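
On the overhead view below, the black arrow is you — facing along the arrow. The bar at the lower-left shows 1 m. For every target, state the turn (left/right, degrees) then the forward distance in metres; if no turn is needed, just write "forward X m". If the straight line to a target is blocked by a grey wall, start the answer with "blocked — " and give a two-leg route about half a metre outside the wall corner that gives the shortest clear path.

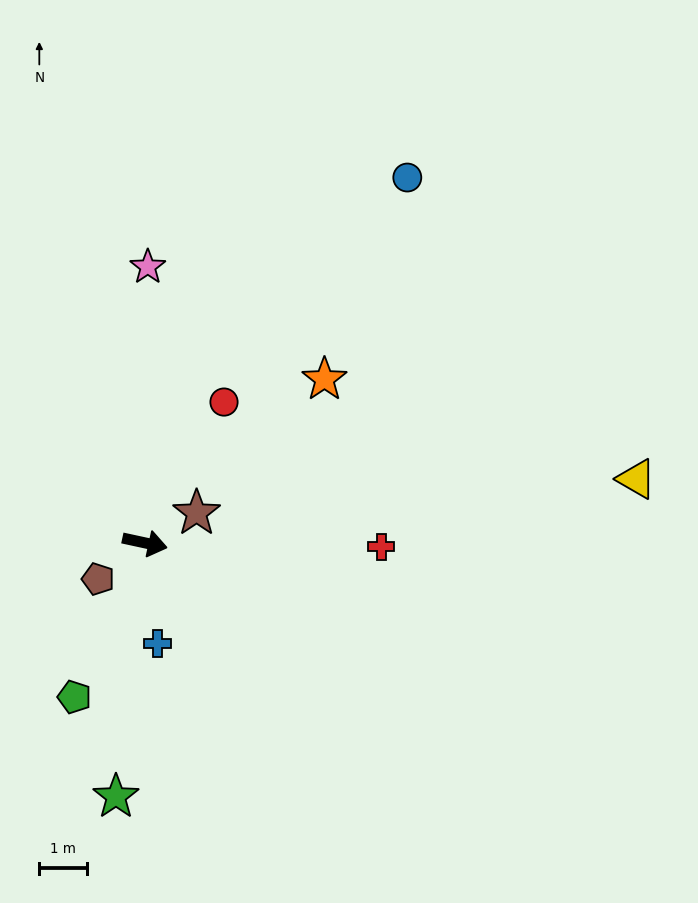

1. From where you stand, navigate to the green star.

turn right 84°, forward 5.4 m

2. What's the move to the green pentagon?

turn right 102°, forward 3.6 m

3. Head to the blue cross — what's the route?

turn right 71°, forward 2.1 m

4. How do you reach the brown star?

turn left 42°, forward 1.3 m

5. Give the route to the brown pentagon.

turn right 130°, forward 1.2 m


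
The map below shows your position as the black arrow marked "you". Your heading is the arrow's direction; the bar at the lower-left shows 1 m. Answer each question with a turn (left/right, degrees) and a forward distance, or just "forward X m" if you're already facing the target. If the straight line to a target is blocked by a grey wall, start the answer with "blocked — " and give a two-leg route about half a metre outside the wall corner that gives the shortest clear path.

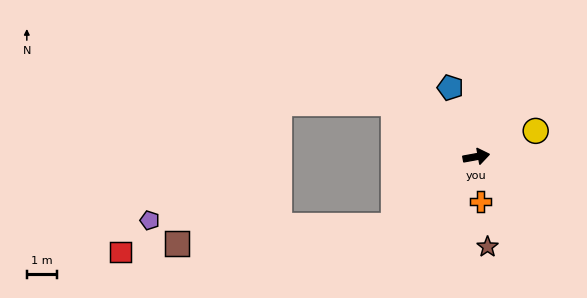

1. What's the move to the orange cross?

turn right 95°, forward 1.5 m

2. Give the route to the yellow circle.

turn left 13°, forward 2.2 m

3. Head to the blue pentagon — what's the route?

turn left 100°, forward 2.5 m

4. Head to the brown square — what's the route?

blocked — turn right 151°, forward 3.6 m, then turn right 35°, forward 7.3 m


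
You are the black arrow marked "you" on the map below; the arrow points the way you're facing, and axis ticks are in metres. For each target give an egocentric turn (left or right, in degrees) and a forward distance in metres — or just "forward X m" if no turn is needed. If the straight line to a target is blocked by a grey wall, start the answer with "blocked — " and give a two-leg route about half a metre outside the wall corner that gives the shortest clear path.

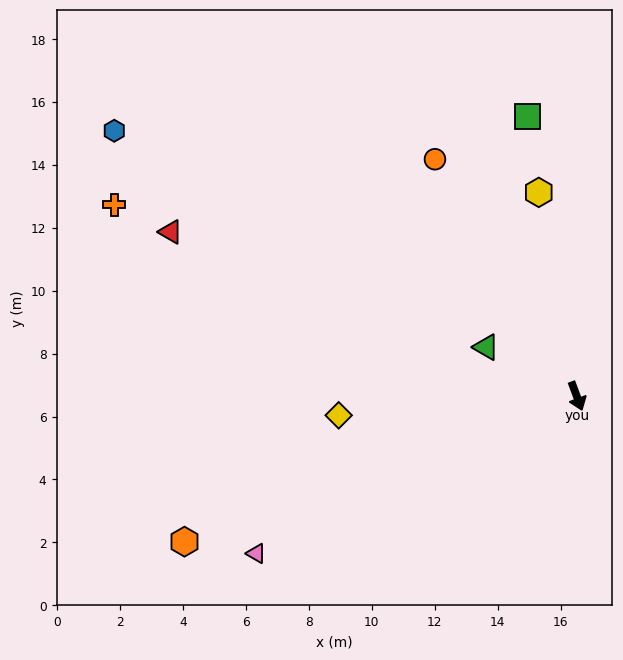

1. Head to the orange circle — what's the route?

turn right 169°, forward 8.8 m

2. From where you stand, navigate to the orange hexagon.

turn right 90°, forward 13.3 m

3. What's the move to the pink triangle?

turn right 84°, forward 11.3 m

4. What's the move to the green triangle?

turn right 139°, forward 3.3 m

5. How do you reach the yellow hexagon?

turn left 170°, forward 6.6 m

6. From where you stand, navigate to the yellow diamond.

turn right 106°, forward 7.6 m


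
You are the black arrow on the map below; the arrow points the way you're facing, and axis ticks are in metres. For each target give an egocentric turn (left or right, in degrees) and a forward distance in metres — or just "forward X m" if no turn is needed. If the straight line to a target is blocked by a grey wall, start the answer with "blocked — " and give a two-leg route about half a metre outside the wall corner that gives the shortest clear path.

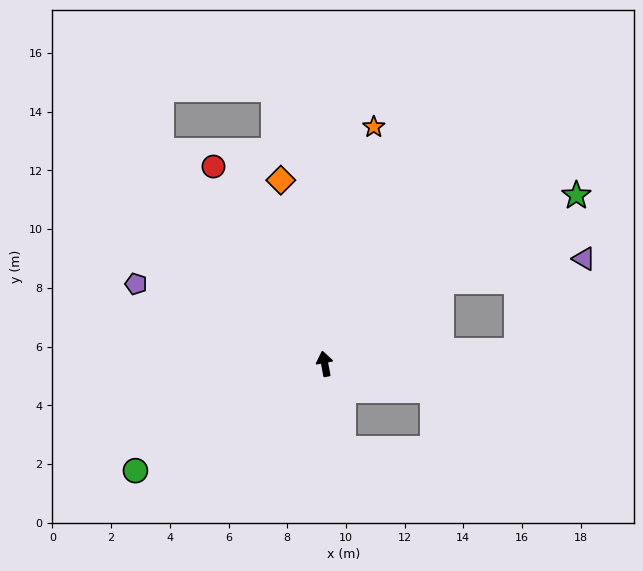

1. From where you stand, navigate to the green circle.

turn left 109°, forward 7.4 m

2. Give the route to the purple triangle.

blocked — turn right 66°, forward 4.9 m, then turn right 25°, forward 4.9 m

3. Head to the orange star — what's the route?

turn right 22°, forward 8.2 m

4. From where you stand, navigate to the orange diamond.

turn left 3°, forward 6.4 m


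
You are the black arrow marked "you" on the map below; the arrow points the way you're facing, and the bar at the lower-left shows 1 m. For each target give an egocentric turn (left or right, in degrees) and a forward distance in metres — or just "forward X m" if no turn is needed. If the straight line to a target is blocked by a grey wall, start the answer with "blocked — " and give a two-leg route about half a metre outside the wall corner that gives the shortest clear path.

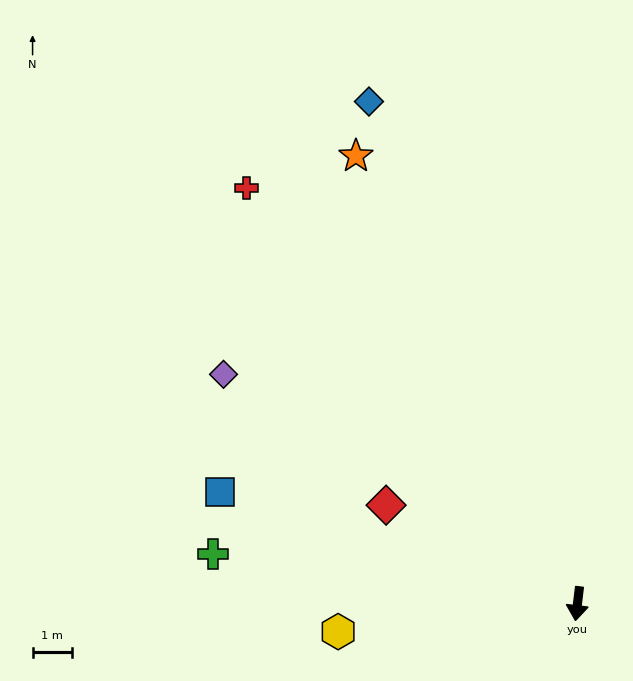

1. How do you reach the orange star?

turn right 147°, forward 12.7 m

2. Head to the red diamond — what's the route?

turn right 110°, forward 5.5 m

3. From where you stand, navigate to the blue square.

turn right 101°, forward 9.6 m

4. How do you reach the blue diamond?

turn right 151°, forward 13.9 m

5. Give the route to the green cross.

turn right 91°, forward 9.4 m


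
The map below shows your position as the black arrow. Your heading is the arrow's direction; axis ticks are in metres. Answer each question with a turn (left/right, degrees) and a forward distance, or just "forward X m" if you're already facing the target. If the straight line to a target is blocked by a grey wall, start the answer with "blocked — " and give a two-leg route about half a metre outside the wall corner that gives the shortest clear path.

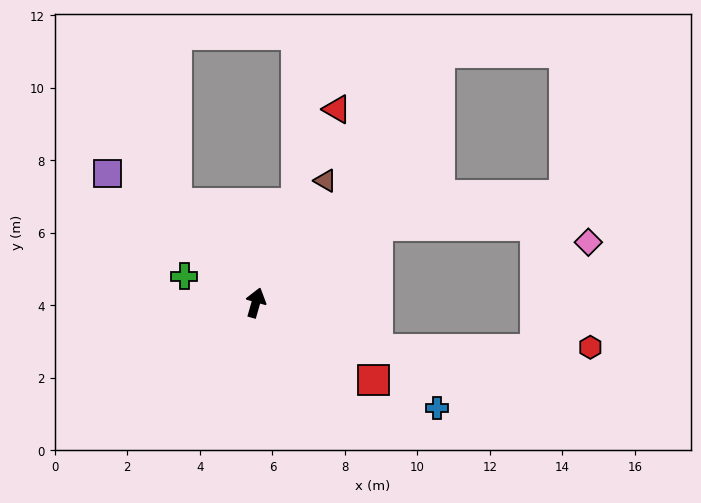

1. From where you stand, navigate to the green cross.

turn left 86°, forward 2.1 m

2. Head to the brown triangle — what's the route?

turn right 14°, forward 3.9 m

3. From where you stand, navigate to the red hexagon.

blocked — turn right 95°, forward 3.6 m, then turn left 22°, forward 5.9 m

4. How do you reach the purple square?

turn left 65°, forward 5.4 m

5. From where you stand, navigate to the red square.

turn right 107°, forward 3.9 m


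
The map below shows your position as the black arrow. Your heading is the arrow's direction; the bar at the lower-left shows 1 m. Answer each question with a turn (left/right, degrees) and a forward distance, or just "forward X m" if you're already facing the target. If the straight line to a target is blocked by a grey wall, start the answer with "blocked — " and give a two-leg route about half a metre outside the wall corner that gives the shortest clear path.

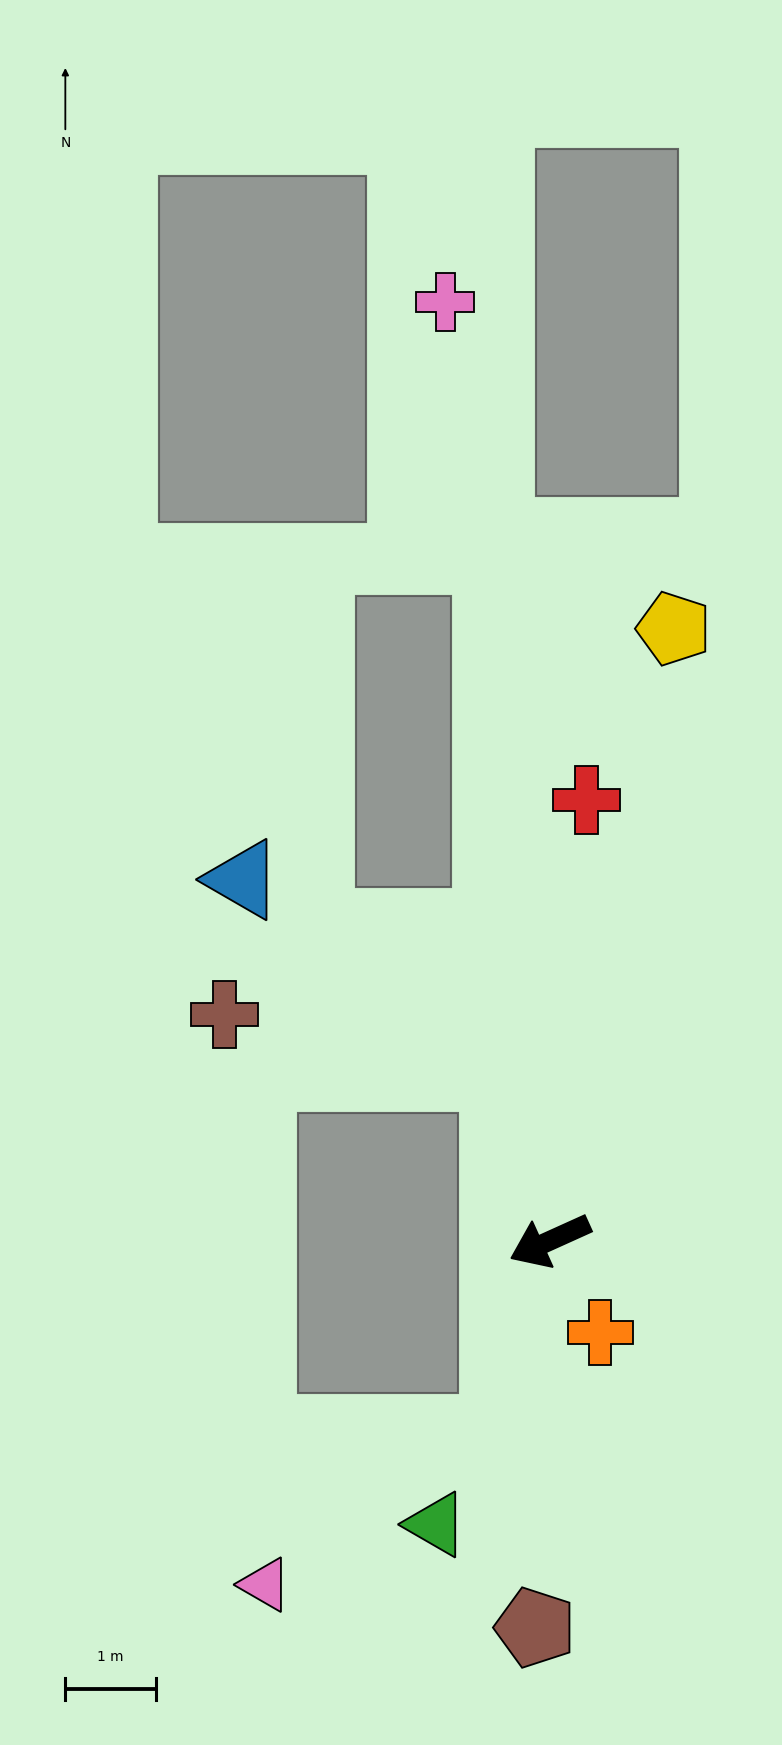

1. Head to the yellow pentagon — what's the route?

turn right 126°, forward 6.9 m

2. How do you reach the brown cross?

blocked — turn right 97°, forward 1.9 m, then turn left 61°, forward 3.1 m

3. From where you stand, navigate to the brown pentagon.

turn left 64°, forward 4.3 m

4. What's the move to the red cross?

turn right 119°, forward 4.9 m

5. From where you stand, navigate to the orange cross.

turn left 94°, forward 1.2 m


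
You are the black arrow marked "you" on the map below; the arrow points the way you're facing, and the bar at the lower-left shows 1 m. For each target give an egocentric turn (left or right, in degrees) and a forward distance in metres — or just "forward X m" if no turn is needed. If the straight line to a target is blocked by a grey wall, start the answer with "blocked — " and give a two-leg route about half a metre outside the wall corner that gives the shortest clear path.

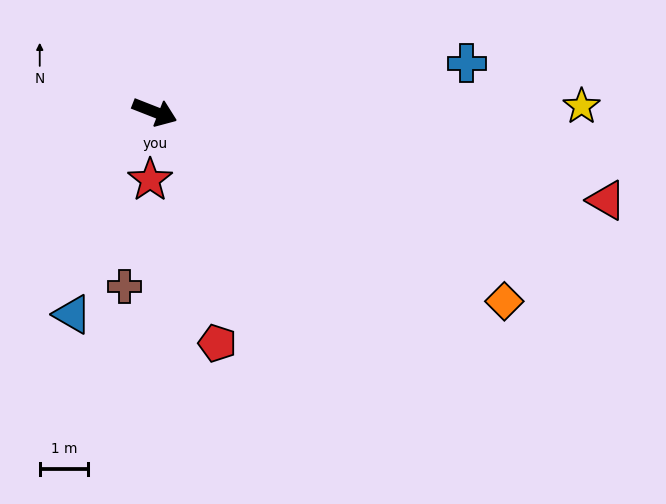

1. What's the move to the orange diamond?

turn right 7°, forward 8.3 m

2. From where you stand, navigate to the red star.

turn right 72°, forward 1.4 m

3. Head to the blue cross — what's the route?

turn left 30°, forward 6.6 m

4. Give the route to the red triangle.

turn left 10°, forward 9.6 m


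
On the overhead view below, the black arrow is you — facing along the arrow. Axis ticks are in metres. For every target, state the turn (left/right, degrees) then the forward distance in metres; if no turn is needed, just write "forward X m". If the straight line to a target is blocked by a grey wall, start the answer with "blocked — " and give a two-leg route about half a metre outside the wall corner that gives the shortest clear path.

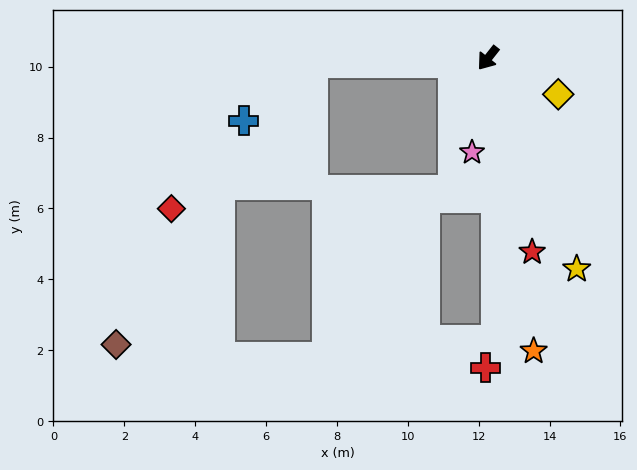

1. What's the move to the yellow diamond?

turn left 101°, forward 2.2 m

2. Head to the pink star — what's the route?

turn left 29°, forward 2.7 m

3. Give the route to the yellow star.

turn left 61°, forward 6.5 m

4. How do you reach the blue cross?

blocked — turn right 50°, forward 5.0 m, then turn left 38°, forward 2.5 m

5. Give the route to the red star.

turn left 51°, forward 5.6 m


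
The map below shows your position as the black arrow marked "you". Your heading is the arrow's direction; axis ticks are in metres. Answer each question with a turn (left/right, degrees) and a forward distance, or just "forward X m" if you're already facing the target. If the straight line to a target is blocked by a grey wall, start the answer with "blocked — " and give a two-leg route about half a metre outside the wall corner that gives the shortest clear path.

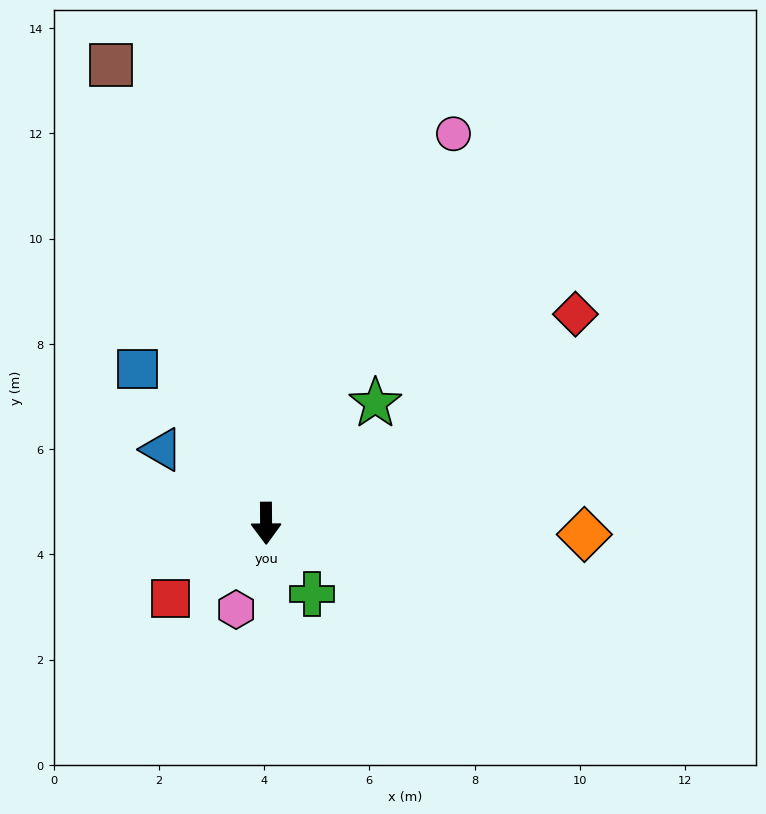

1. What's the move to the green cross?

turn left 33°, forward 1.6 m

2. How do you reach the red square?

turn right 52°, forward 2.3 m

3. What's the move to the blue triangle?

turn right 126°, forward 2.4 m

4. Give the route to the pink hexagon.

turn right 20°, forward 1.7 m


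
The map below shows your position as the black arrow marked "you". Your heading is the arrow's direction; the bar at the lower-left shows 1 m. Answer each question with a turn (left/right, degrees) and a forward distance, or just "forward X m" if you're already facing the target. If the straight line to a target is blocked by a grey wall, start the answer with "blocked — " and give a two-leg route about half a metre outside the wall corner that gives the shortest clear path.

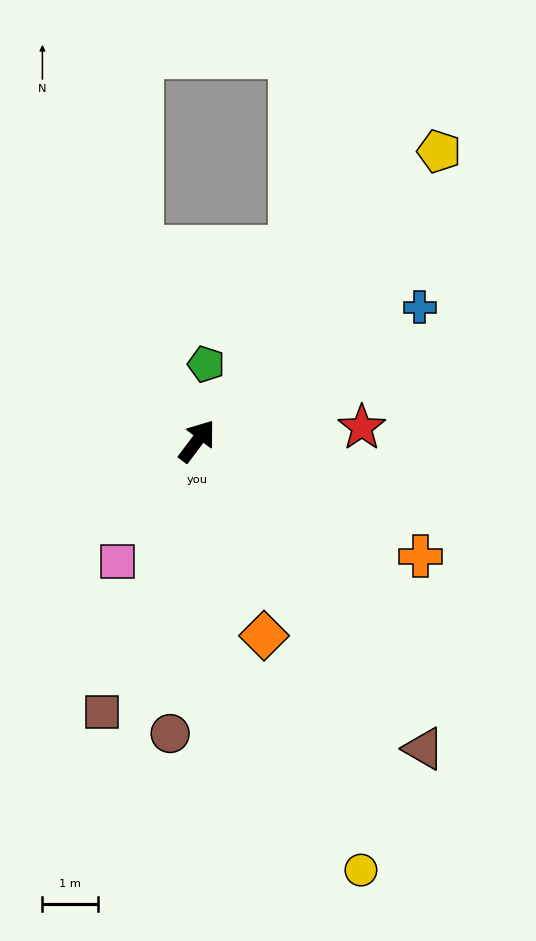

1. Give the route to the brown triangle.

turn right 107°, forward 6.9 m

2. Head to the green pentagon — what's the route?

turn left 30°, forward 1.4 m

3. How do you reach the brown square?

turn right 162°, forward 5.2 m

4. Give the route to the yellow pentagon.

turn right 3°, forward 6.8 m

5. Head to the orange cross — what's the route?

turn right 80°, forward 4.5 m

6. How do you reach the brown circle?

turn right 148°, forward 5.3 m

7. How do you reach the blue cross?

turn right 22°, forward 4.7 m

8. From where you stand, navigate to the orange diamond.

turn right 124°, forward 3.7 m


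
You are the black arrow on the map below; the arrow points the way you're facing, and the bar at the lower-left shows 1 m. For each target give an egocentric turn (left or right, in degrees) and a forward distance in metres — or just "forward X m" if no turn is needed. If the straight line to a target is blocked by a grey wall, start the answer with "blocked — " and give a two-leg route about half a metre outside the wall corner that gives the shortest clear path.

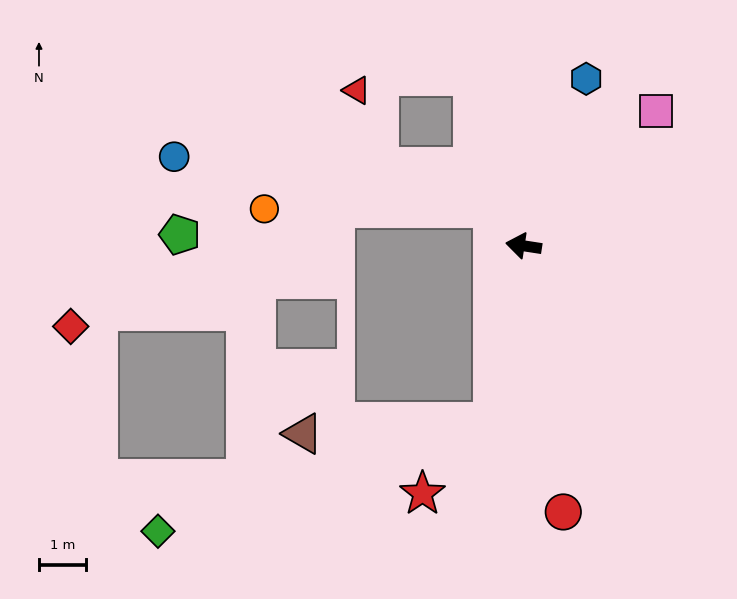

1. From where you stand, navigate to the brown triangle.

blocked — turn left 89°, forward 3.8 m, then turn right 77°, forward 4.0 m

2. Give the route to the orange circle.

blocked — turn right 43°, forward 1.0 m, then turn left 52°, forward 4.8 m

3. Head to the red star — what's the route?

blocked — turn left 89°, forward 3.8 m, then turn right 35°, forward 2.1 m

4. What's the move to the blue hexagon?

turn right 102°, forward 3.8 m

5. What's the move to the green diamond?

blocked — turn left 89°, forward 3.8 m, then turn right 62°, forward 7.4 m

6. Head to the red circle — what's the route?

turn left 107°, forward 5.7 m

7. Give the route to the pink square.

turn right 126°, forward 4.0 m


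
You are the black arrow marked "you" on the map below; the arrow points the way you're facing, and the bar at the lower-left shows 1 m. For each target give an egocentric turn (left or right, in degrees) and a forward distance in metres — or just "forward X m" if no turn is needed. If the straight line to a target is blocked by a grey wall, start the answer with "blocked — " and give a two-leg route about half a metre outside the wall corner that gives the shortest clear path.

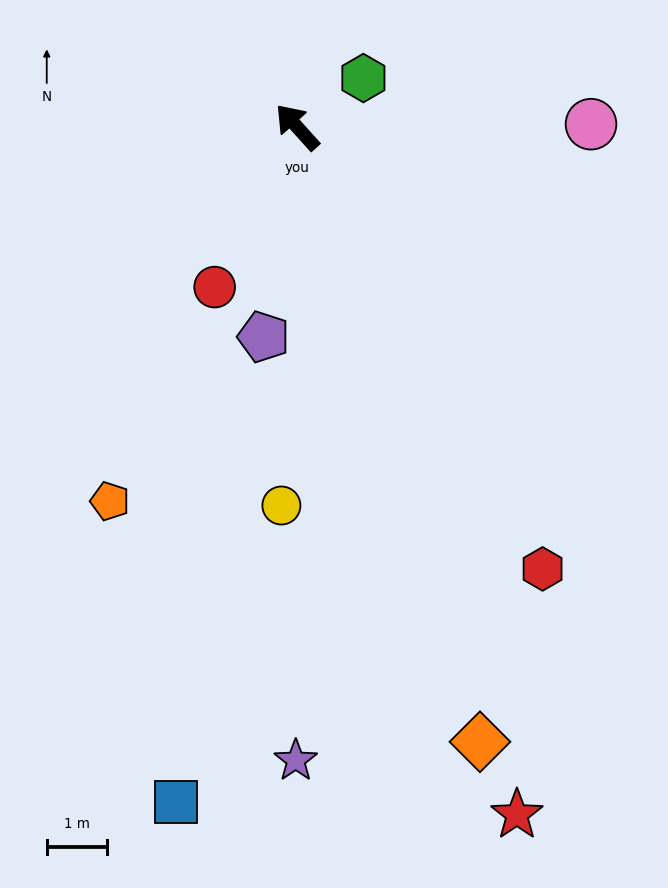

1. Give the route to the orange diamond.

turn left 155°, forward 10.7 m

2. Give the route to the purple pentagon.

turn left 129°, forward 3.6 m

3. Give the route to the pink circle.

turn right 131°, forward 4.9 m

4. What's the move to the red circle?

turn left 111°, forward 3.0 m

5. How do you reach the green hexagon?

turn right 96°, forward 1.4 m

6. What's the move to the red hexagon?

turn left 167°, forward 8.4 m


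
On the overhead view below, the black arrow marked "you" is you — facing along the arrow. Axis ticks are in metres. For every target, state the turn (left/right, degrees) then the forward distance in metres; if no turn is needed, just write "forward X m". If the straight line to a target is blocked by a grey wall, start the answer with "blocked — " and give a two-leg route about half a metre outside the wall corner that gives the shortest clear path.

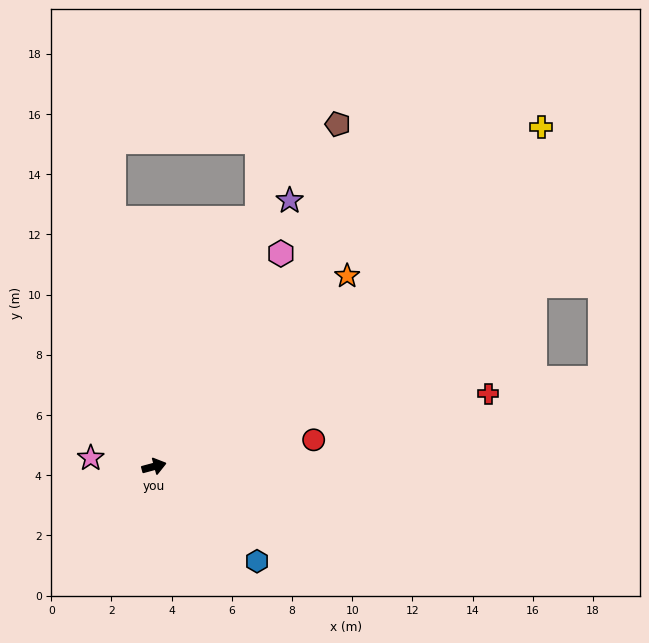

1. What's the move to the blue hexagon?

turn right 58°, forward 4.6 m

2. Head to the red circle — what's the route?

turn right 6°, forward 5.4 m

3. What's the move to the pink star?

turn left 157°, forward 2.1 m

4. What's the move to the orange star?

turn left 29°, forward 9.0 m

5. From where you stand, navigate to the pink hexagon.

turn left 44°, forward 8.2 m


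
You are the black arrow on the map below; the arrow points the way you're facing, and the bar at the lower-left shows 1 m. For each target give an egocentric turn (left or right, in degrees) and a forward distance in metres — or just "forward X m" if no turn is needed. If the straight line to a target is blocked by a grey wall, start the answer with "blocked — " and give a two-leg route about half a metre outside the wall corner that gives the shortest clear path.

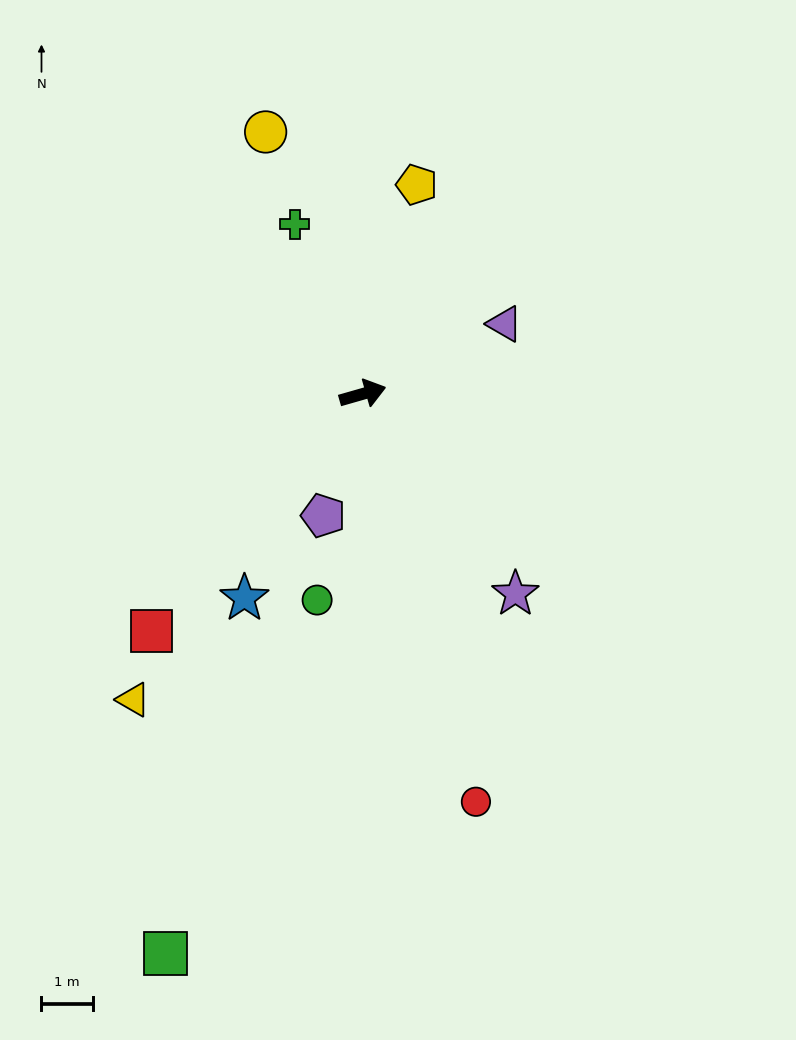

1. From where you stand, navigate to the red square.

turn right 148°, forward 6.2 m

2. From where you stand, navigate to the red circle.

turn right 90°, forward 8.2 m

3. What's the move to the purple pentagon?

turn right 124°, forward 2.5 m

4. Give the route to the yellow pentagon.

turn left 60°, forward 4.2 m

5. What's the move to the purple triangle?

turn left 10°, forward 3.1 m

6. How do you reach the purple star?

turn right 69°, forward 4.9 m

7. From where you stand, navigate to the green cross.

turn left 96°, forward 3.6 m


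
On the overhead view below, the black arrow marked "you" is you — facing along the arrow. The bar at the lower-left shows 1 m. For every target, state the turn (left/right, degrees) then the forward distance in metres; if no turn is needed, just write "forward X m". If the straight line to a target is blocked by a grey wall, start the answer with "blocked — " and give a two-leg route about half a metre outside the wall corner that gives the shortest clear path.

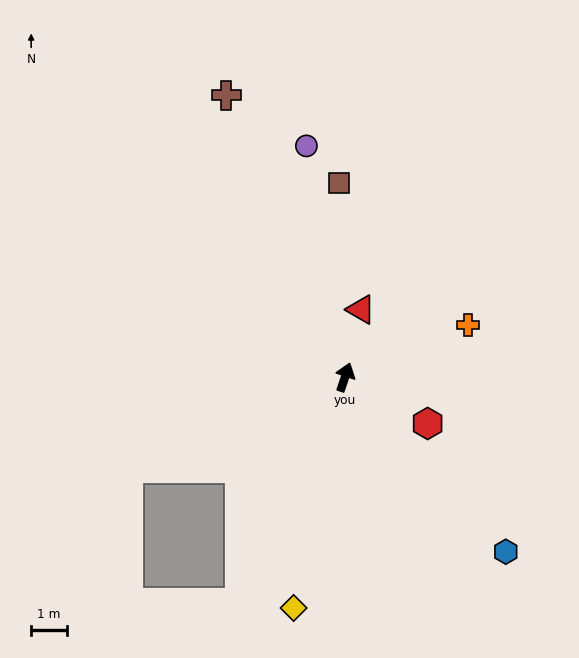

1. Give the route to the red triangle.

turn left 5°, forward 1.9 m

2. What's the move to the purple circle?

turn left 28°, forward 6.6 m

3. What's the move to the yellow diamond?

turn right 174°, forward 6.6 m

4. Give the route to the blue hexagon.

turn right 119°, forward 6.6 m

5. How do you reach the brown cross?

turn left 41°, forward 8.6 m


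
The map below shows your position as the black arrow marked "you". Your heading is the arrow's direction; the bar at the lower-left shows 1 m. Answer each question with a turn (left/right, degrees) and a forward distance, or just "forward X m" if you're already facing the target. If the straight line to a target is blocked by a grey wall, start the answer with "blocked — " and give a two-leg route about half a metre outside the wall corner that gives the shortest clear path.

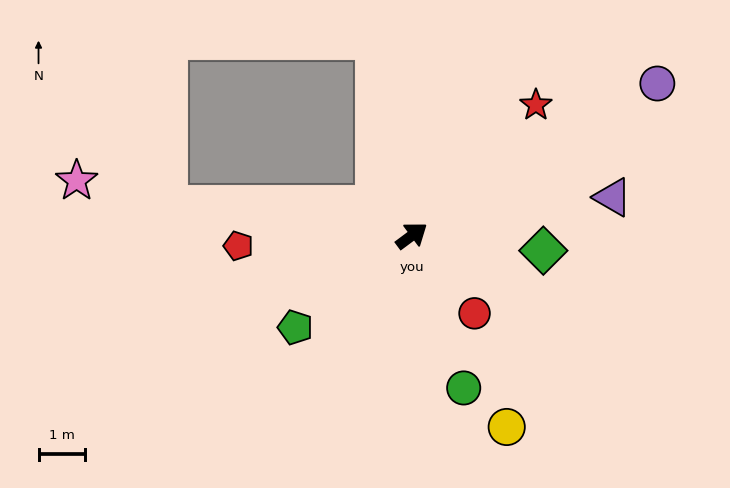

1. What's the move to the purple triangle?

turn right 26°, forward 4.4 m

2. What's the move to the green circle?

turn right 108°, forward 3.5 m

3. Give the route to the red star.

turn left 10°, forward 3.9 m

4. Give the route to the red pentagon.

turn left 147°, forward 3.7 m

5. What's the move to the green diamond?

turn right 43°, forward 2.9 m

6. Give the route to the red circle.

turn right 88°, forward 2.2 m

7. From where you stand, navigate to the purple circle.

turn right 5°, forward 6.2 m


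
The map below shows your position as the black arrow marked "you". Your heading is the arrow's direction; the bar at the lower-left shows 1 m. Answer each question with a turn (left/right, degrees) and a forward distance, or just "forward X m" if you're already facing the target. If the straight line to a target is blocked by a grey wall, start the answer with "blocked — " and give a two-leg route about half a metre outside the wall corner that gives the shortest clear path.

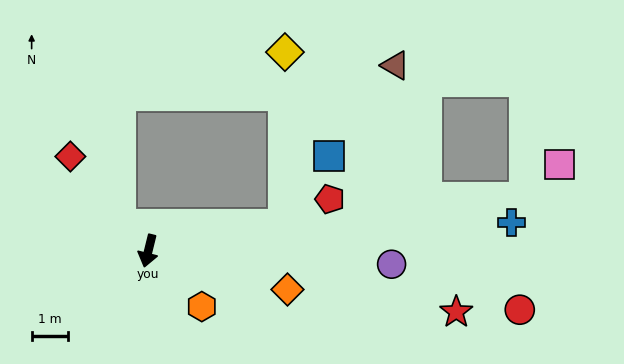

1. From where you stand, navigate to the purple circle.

turn left 101°, forward 6.7 m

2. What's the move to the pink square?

blocked — turn left 112°, forward 10.5 m, then turn left 34°, forward 1.3 m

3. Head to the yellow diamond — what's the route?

blocked — turn left 115°, forward 3.8 m, then turn left 78°, forward 4.7 m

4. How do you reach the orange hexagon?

turn left 58°, forward 2.1 m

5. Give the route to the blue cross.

turn left 108°, forward 10.0 m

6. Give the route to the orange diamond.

turn left 88°, forward 4.0 m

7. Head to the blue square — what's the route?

blocked — turn left 115°, forward 3.8 m, then turn left 44°, forward 2.3 m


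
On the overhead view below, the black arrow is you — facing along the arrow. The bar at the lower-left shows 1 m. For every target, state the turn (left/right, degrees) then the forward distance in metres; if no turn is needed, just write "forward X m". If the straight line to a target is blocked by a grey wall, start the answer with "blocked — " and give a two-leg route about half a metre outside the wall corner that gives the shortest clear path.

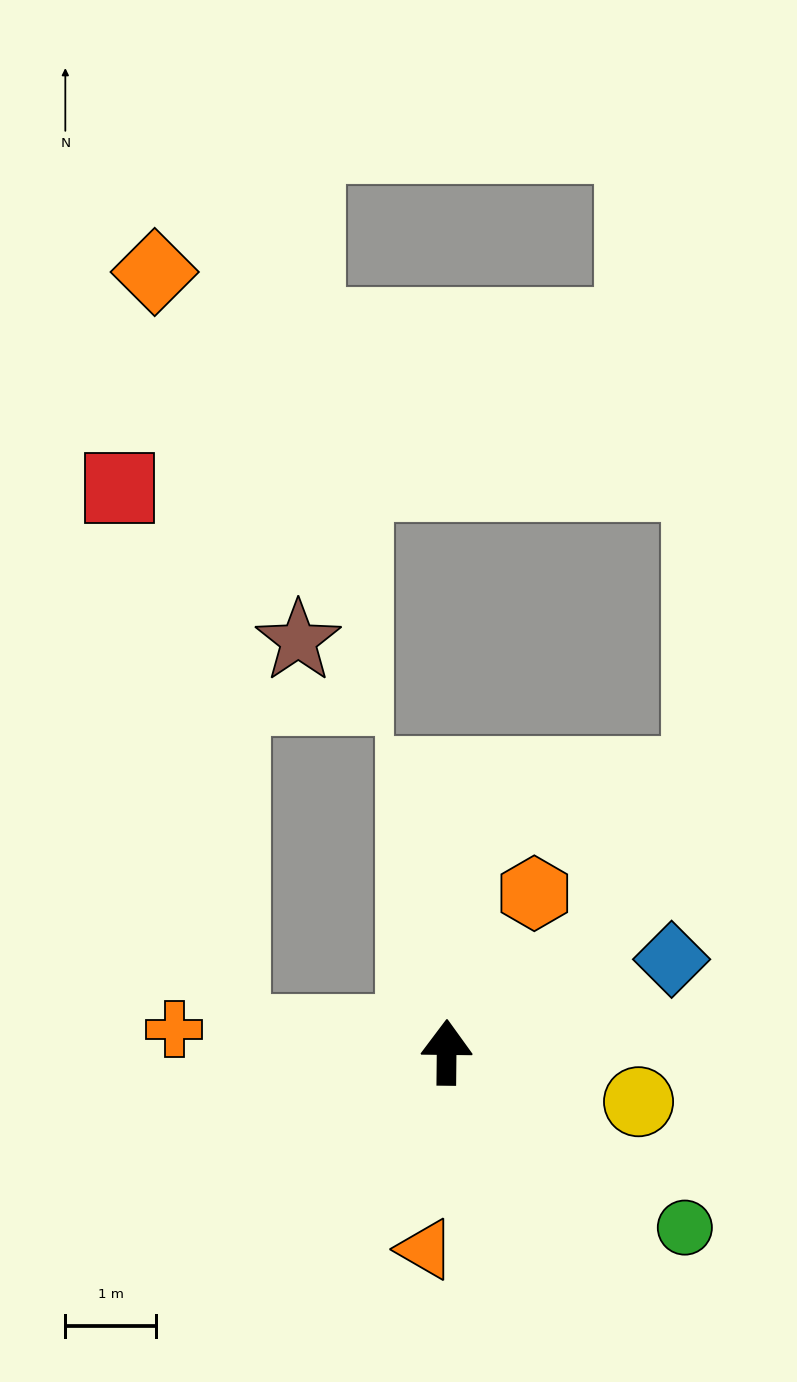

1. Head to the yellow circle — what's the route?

turn right 104°, forward 2.2 m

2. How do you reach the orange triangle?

turn left 174°, forward 2.2 m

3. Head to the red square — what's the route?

blocked — turn left 86°, forward 2.4 m, then turn right 74°, forward 6.1 m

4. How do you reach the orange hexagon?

turn right 28°, forward 2.0 m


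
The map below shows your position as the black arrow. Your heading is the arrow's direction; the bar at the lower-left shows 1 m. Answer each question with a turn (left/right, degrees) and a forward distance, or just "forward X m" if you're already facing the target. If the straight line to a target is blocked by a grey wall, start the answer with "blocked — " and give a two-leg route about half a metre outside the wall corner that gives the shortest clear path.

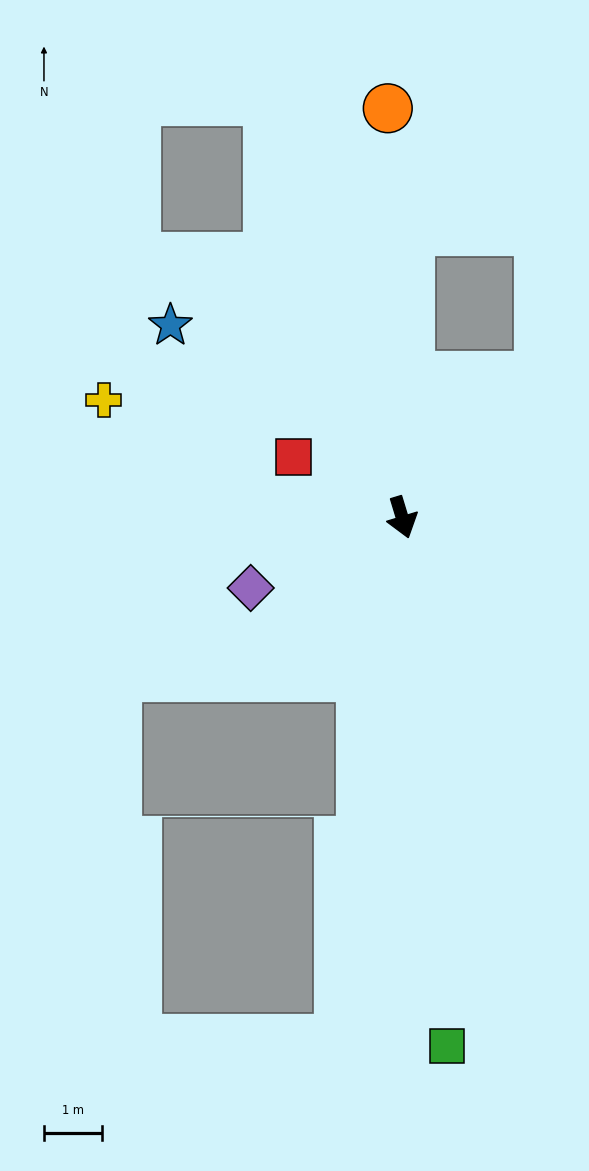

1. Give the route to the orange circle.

turn left 165°, forward 7.1 m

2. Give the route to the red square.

turn right 136°, forward 2.1 m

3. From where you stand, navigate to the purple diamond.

turn right 82°, forward 2.9 m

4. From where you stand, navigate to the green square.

turn right 12°, forward 9.2 m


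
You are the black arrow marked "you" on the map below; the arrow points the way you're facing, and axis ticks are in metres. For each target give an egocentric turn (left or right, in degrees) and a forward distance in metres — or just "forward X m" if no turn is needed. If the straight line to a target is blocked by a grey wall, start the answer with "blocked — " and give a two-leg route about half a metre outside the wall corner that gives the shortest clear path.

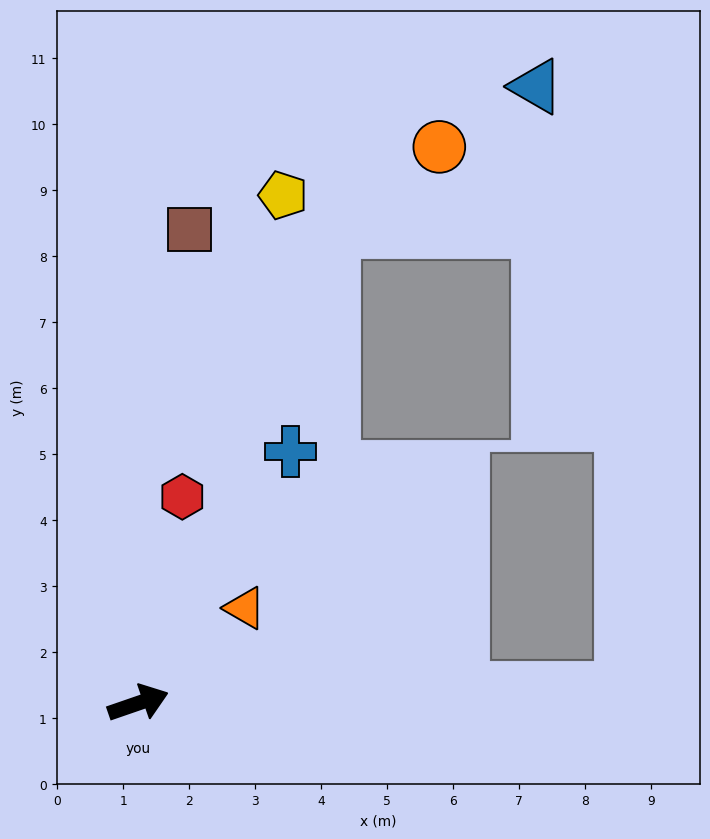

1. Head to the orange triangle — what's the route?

turn left 23°, forward 2.2 m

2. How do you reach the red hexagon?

turn left 59°, forward 3.2 m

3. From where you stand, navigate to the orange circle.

blocked — turn left 49°, forward 7.8 m, then turn right 30°, forward 2.1 m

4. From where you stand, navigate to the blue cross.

turn left 40°, forward 4.5 m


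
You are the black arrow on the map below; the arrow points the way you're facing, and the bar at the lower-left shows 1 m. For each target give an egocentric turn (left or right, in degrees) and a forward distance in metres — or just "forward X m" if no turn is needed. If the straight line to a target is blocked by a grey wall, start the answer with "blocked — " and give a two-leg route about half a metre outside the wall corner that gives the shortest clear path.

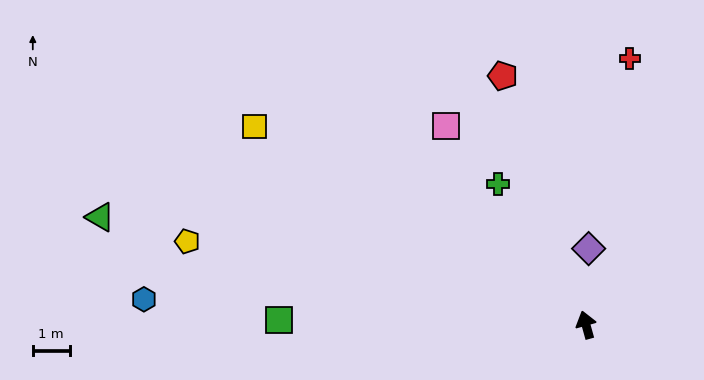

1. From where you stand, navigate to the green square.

turn left 74°, forward 8.3 m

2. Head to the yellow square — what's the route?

turn left 44°, forward 10.4 m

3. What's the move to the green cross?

turn left 16°, forward 4.5 m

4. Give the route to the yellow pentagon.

turn left 63°, forward 11.0 m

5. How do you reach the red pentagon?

turn left 3°, forward 7.1 m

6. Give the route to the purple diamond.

turn right 18°, forward 2.1 m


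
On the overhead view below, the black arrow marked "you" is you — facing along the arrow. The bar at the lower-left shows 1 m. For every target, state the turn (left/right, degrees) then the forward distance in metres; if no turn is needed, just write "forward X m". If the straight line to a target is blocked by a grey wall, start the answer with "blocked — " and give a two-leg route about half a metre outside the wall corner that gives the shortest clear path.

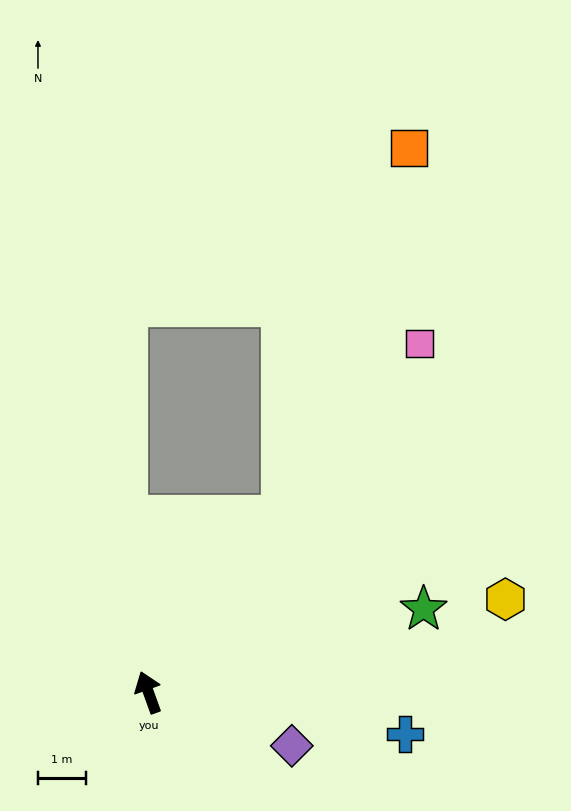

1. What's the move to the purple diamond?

turn right 130°, forward 3.2 m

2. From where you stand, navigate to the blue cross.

turn right 119°, forward 5.4 m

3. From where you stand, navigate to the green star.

turn right 93°, forward 5.9 m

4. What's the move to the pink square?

turn right 58°, forward 9.1 m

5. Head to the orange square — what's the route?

blocked — turn right 57°, forward 4.6 m, then turn left 18°, forward 8.0 m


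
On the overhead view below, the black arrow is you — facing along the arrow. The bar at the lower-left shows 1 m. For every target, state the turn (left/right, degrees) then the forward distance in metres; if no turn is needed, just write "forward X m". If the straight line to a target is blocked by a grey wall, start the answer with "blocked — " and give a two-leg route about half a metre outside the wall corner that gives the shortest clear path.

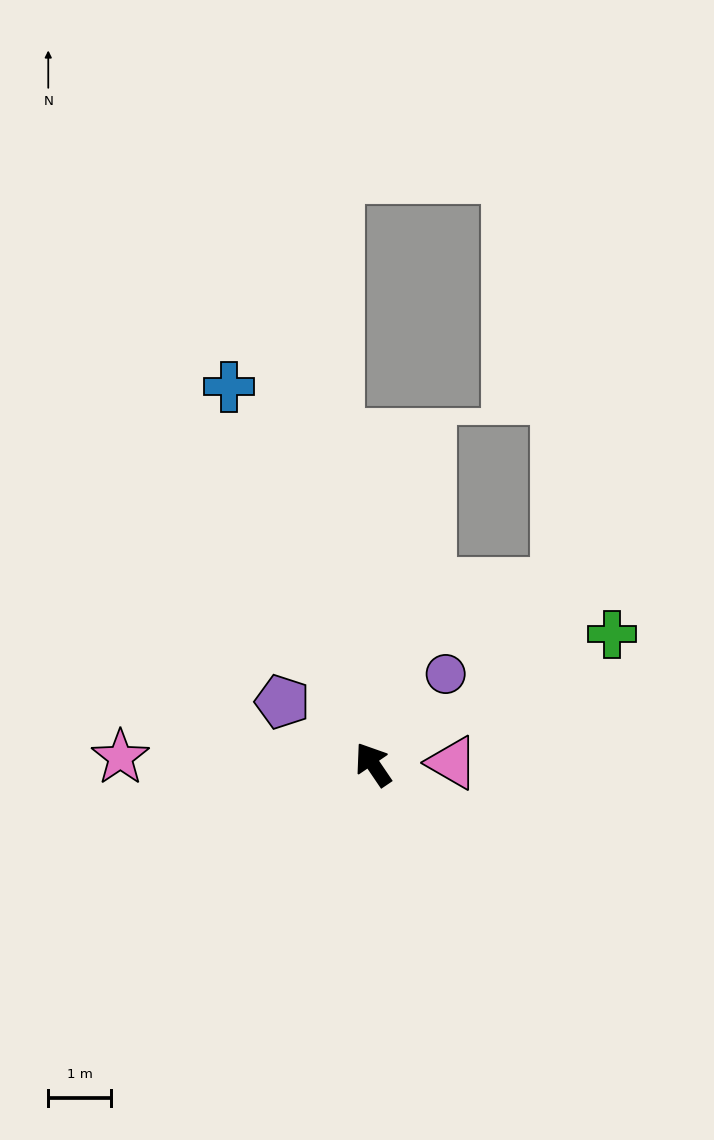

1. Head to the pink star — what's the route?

turn left 54°, forward 4.0 m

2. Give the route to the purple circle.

turn right 73°, forward 1.9 m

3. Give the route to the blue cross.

turn right 13°, forward 6.5 m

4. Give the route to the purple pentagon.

turn left 21°, forward 1.8 m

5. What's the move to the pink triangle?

turn right 123°, forward 1.3 m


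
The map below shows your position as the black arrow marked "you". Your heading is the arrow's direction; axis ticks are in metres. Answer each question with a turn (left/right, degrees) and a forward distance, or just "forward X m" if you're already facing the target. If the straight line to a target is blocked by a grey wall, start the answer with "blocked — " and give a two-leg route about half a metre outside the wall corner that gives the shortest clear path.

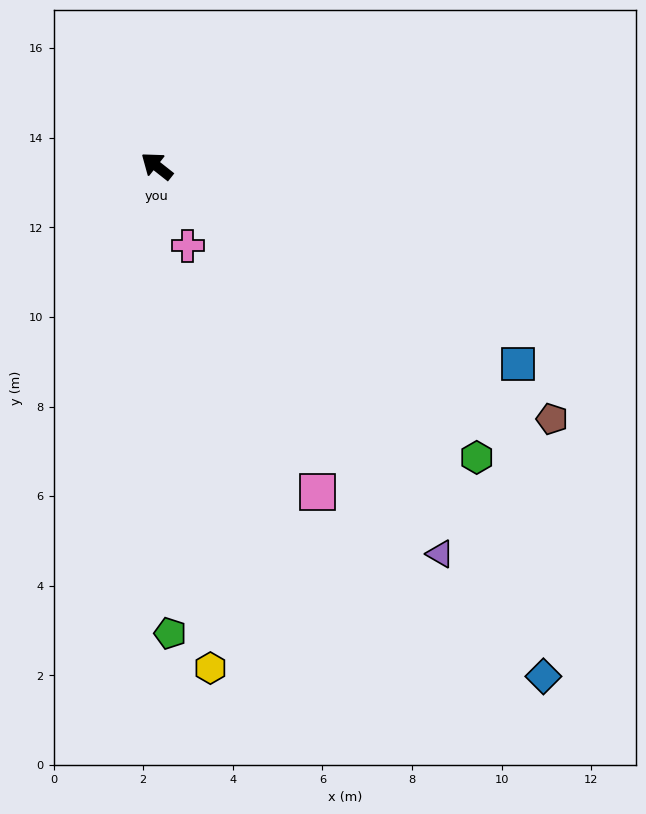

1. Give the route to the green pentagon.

turn left 130°, forward 10.4 m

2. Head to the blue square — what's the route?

turn right 170°, forward 9.2 m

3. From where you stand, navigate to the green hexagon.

turn left 176°, forward 9.7 m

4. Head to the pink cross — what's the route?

turn left 150°, forward 1.9 m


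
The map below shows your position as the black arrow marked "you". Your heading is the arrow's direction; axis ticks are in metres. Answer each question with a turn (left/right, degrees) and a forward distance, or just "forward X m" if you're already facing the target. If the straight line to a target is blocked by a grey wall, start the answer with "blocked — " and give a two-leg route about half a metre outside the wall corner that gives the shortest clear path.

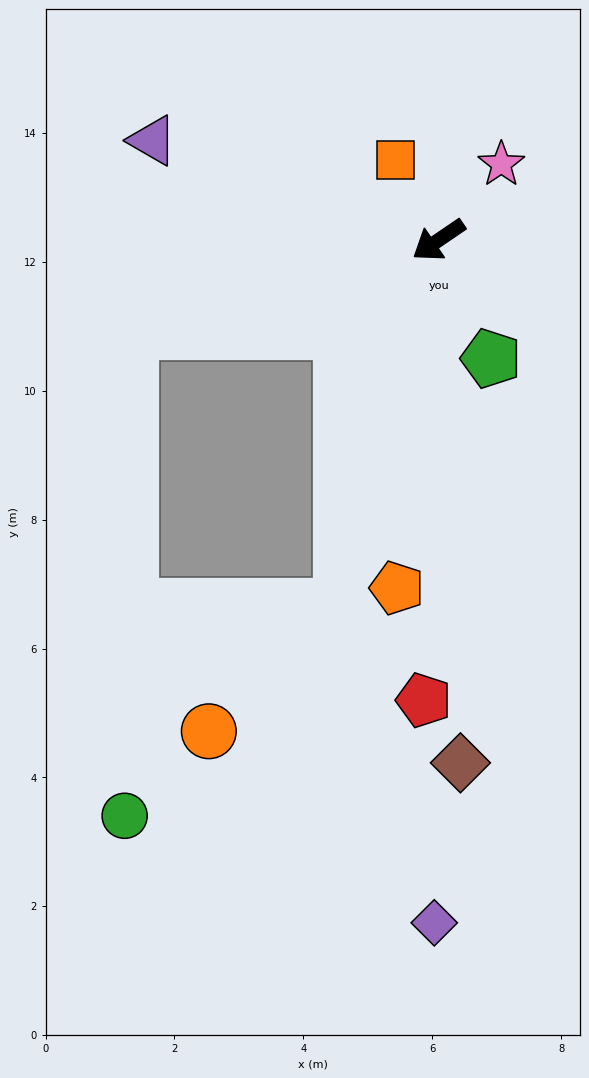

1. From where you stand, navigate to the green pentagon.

turn left 80°, forward 2.0 m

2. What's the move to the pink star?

turn right 164°, forward 1.5 m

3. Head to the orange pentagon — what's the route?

turn left 49°, forward 5.4 m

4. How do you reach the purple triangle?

turn right 53°, forward 4.7 m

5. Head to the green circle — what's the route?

blocked — turn right 18°, forward 5.0 m, then turn left 73°, forward 7.5 m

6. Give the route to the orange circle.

blocked — turn left 41°, forward 5.9 m, then turn right 32°, forward 2.8 m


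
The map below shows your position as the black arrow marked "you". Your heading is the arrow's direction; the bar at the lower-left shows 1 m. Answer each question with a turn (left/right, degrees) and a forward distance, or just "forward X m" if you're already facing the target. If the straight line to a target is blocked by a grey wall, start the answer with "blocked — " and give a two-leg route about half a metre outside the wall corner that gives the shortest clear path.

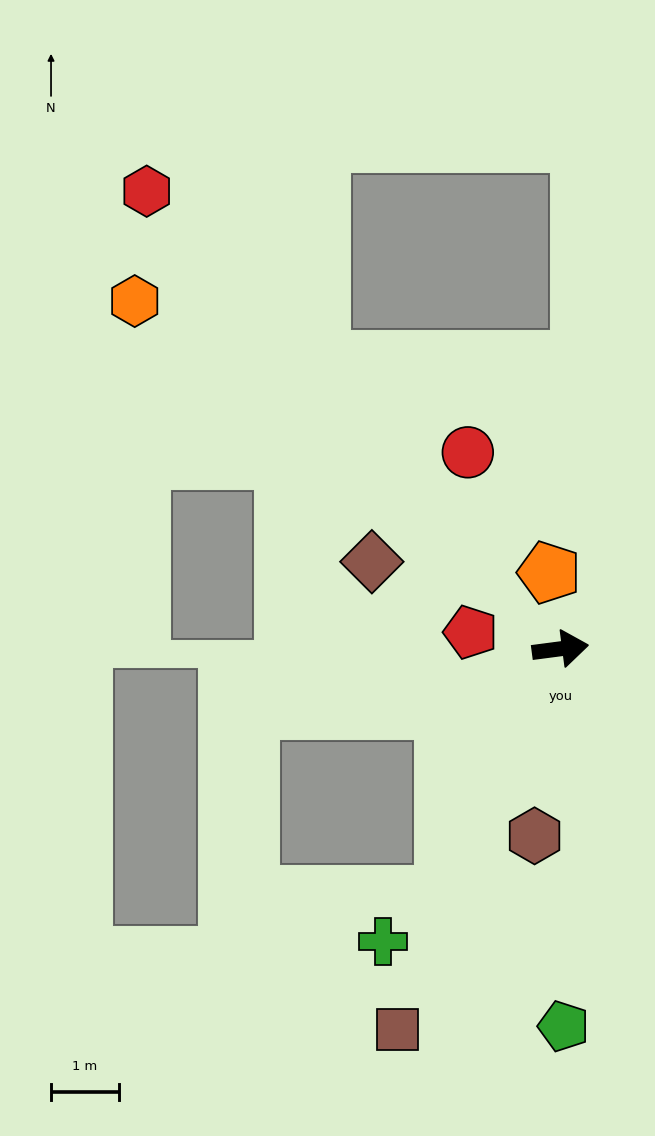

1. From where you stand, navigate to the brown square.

turn right 121°, forward 6.1 m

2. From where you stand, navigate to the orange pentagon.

turn left 91°, forward 1.1 m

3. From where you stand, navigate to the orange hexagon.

turn left 133°, forward 8.1 m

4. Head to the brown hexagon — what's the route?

turn right 105°, forward 2.8 m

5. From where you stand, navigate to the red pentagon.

turn left 162°, forward 1.3 m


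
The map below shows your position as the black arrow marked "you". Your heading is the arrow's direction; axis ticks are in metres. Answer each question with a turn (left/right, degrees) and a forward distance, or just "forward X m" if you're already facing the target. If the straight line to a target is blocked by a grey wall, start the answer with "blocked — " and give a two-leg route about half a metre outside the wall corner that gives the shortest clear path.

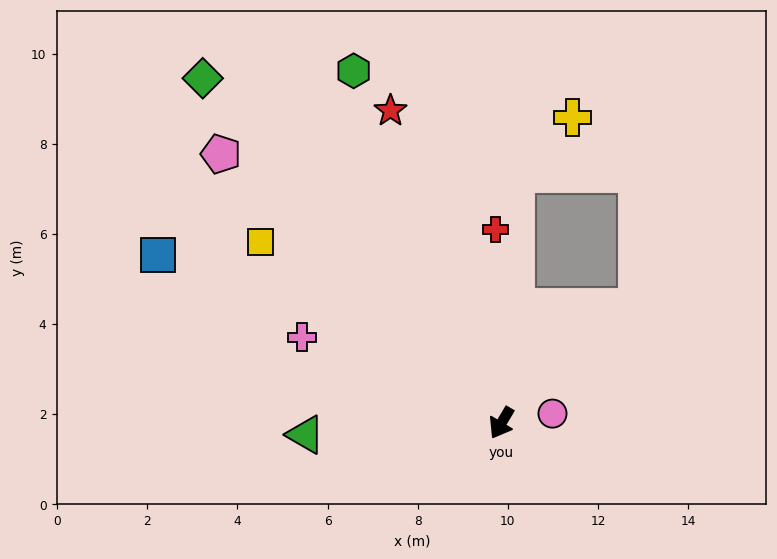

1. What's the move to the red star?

turn right 130°, forward 7.4 m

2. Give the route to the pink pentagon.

turn right 103°, forward 8.6 m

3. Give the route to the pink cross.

turn right 82°, forward 4.8 m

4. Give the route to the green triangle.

turn right 56°, forward 4.4 m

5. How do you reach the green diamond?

turn right 108°, forward 10.1 m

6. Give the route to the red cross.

turn right 147°, forward 4.3 m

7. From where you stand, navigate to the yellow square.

turn right 96°, forward 6.7 m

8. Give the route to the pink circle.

turn left 131°, forward 1.2 m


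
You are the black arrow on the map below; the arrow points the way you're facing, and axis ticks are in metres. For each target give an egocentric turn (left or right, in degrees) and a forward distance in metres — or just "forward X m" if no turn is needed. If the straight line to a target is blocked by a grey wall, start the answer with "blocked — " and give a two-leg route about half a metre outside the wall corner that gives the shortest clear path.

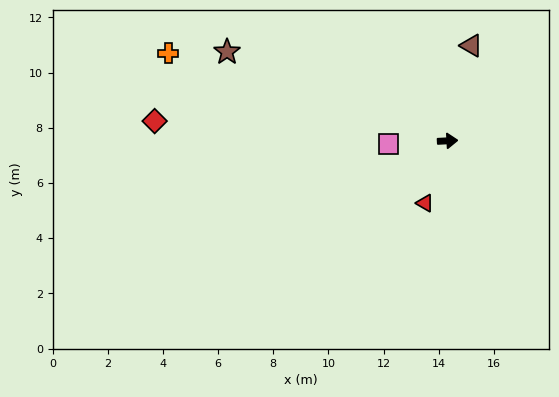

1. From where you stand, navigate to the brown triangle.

turn left 73°, forward 3.6 m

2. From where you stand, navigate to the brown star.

turn left 155°, forward 8.6 m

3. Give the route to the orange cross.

turn left 160°, forward 10.6 m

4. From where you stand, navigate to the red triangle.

turn right 113°, forward 2.4 m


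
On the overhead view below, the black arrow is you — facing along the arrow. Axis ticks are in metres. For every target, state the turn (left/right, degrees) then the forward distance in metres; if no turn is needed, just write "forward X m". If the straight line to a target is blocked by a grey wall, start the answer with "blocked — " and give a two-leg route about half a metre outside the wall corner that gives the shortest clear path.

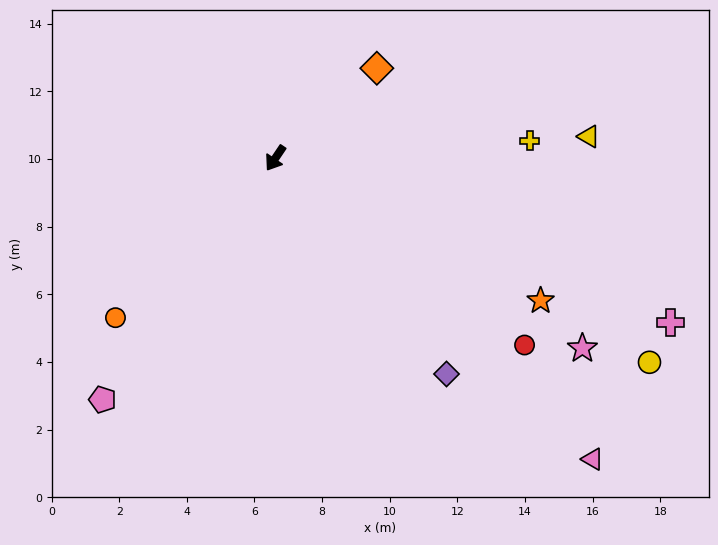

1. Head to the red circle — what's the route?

turn left 87°, forward 9.2 m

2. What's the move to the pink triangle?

turn left 80°, forward 12.9 m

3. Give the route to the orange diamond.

turn left 165°, forward 4.0 m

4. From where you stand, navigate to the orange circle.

turn right 11°, forward 6.7 m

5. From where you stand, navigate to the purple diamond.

turn left 72°, forward 8.1 m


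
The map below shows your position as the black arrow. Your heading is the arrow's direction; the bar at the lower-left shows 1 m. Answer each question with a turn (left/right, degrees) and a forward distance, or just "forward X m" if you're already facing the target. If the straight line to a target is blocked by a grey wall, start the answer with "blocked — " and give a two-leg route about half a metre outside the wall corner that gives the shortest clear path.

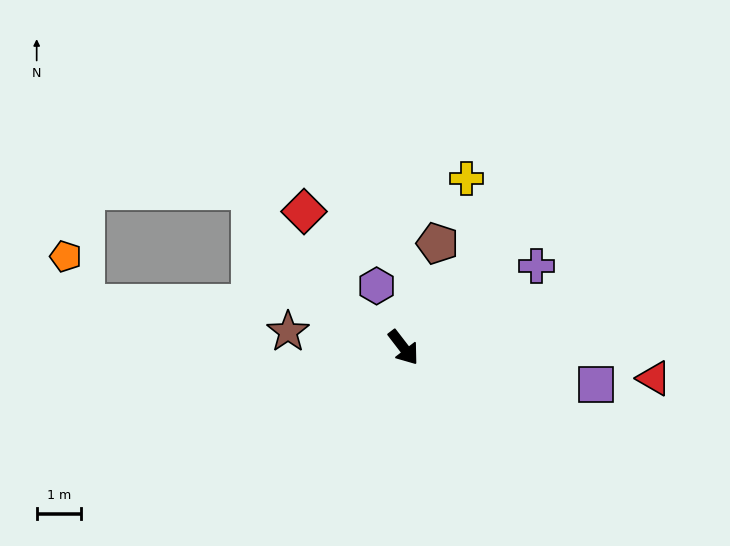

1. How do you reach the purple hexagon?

turn left 166°, forward 1.5 m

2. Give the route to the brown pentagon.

turn left 124°, forward 2.5 m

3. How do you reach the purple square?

turn left 41°, forward 4.4 m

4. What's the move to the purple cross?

turn left 84°, forward 3.5 m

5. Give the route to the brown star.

turn right 135°, forward 2.6 m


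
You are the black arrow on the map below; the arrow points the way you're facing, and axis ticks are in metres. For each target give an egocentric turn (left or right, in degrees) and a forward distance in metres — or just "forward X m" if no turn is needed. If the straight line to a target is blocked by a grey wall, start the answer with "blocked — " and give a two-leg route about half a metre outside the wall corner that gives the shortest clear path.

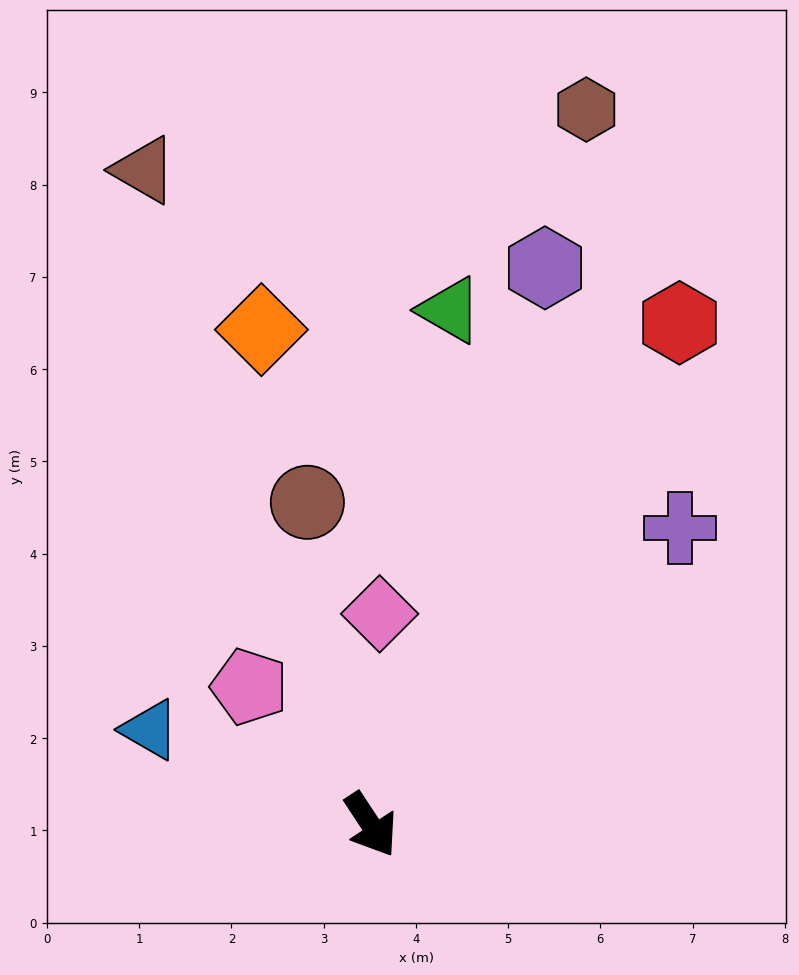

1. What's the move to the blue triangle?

turn right 147°, forward 2.6 m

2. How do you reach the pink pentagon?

turn right 172°, forward 2.0 m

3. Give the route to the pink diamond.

turn left 144°, forward 2.3 m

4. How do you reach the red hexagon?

turn left 115°, forward 6.4 m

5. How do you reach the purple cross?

turn left 100°, forward 4.6 m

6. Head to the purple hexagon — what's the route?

turn left 129°, forward 6.3 m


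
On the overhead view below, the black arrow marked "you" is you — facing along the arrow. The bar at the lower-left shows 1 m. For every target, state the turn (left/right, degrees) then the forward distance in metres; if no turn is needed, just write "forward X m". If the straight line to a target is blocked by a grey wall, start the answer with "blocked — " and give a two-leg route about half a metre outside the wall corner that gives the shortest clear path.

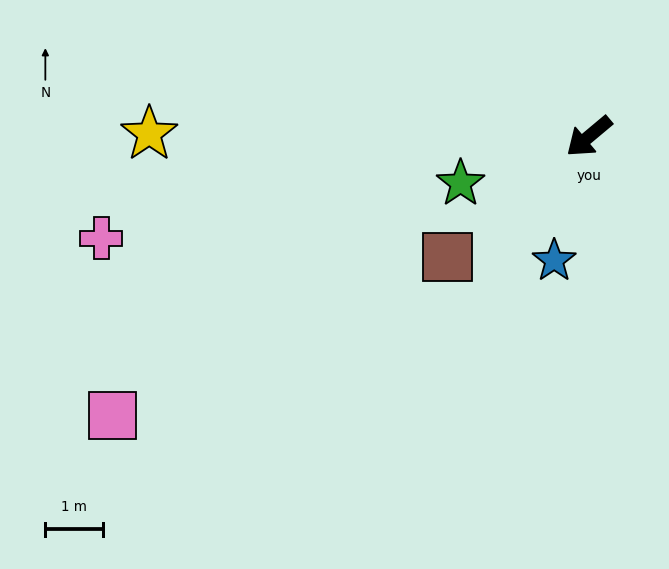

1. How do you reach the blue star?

turn left 34°, forward 2.2 m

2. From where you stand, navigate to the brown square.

forward 3.2 m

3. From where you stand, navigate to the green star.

turn right 20°, forward 2.4 m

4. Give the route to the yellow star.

turn right 40°, forward 7.6 m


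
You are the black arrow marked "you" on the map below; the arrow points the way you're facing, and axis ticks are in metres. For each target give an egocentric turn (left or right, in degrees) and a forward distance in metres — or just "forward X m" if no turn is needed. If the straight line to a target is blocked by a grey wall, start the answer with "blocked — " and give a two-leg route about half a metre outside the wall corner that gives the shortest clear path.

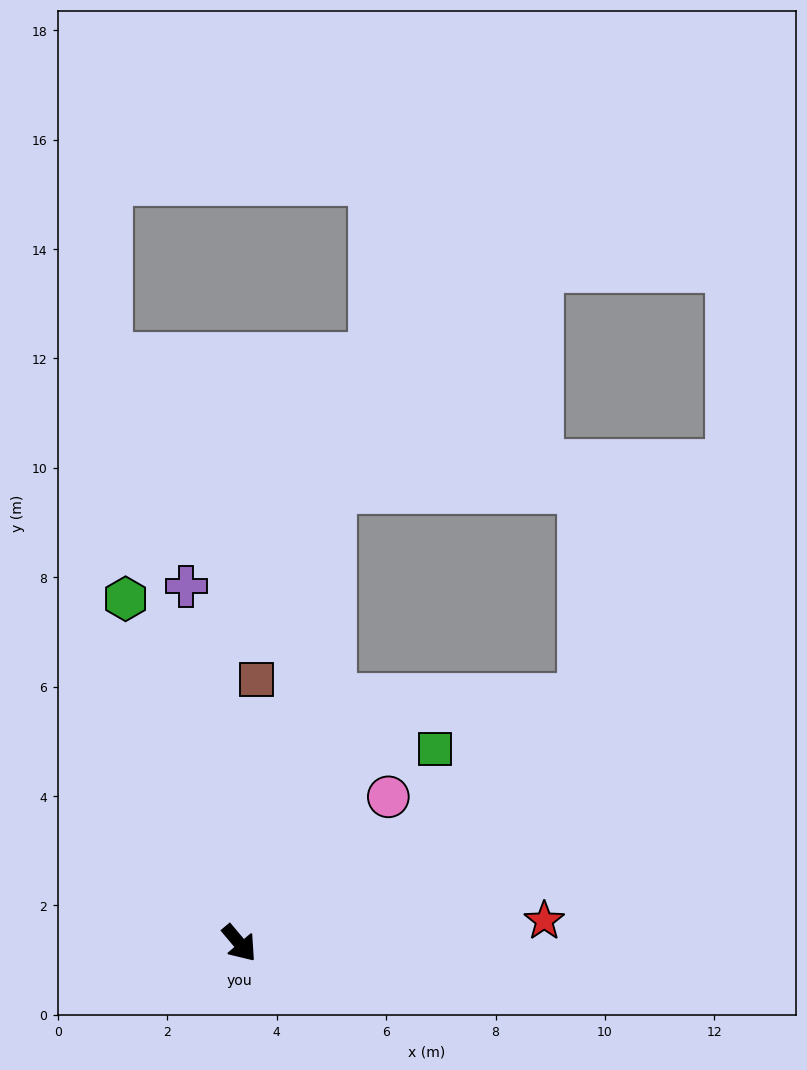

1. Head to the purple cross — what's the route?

turn left 148°, forward 6.6 m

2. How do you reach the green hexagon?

turn left 158°, forward 6.6 m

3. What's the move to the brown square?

turn left 136°, forward 4.8 m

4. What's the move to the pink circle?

turn left 94°, forward 3.8 m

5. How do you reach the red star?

turn left 54°, forward 5.6 m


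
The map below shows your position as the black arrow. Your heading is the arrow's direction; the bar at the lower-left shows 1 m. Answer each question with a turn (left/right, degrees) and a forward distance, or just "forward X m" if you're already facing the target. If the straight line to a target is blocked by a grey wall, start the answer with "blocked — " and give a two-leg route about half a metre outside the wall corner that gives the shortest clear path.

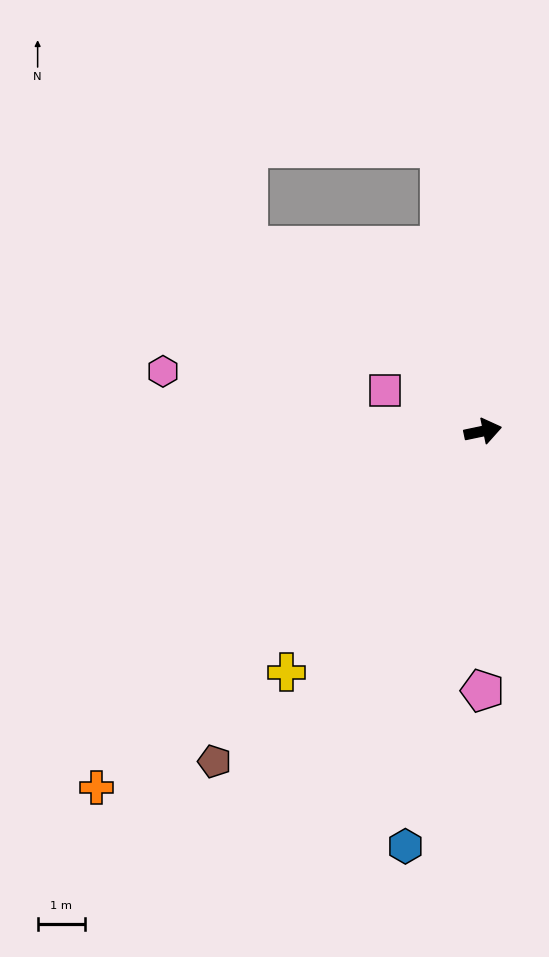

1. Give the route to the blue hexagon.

turn right 112°, forward 8.9 m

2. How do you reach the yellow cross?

turn right 141°, forward 6.6 m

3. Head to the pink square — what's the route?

turn left 146°, forward 2.2 m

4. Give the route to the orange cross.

turn right 149°, forward 11.1 m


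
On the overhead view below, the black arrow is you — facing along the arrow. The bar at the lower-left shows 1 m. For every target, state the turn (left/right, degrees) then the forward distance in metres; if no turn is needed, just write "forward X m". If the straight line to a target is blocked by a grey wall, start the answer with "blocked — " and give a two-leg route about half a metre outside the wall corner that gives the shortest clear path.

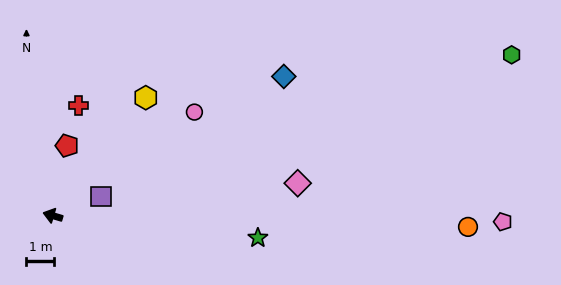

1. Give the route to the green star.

turn right 170°, forward 7.4 m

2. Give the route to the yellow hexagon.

turn right 112°, forward 5.4 m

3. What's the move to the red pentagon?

turn right 85°, forward 2.6 m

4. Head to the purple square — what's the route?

turn right 142°, forward 1.9 m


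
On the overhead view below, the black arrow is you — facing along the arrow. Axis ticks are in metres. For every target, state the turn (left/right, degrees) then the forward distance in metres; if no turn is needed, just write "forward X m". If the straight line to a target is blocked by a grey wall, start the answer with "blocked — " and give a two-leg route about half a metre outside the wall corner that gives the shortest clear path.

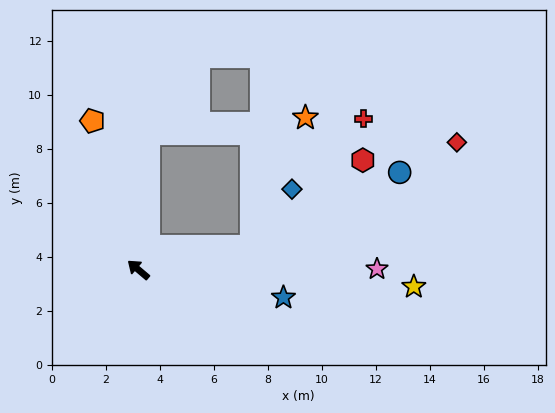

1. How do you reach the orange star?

blocked — turn right 128°, forward 4.3 m, then turn left 55°, forward 5.2 m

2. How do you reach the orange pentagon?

turn right 33°, forward 5.8 m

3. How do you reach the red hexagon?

blocked — turn right 128°, forward 4.3 m, then turn left 26°, forward 5.2 m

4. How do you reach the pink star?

turn right 140°, forward 8.8 m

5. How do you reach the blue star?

turn right 151°, forward 5.5 m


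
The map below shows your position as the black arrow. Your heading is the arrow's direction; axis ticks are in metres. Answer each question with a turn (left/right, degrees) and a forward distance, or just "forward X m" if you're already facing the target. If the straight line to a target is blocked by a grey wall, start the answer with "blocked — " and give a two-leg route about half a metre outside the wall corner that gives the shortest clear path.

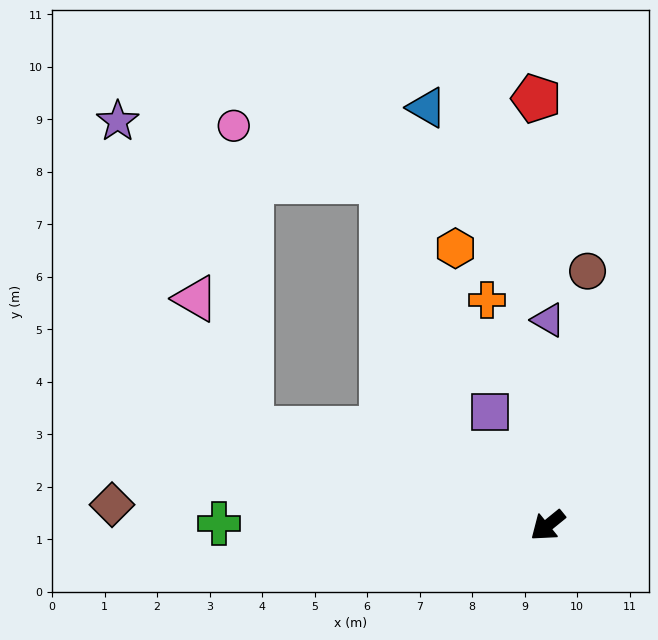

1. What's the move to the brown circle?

turn right 138°, forward 4.9 m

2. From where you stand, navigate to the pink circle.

blocked — turn right 57°, forward 5.9 m, then turn right 69°, forward 5.8 m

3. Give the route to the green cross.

turn right 39°, forward 6.3 m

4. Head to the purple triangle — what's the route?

turn right 129°, forward 3.9 m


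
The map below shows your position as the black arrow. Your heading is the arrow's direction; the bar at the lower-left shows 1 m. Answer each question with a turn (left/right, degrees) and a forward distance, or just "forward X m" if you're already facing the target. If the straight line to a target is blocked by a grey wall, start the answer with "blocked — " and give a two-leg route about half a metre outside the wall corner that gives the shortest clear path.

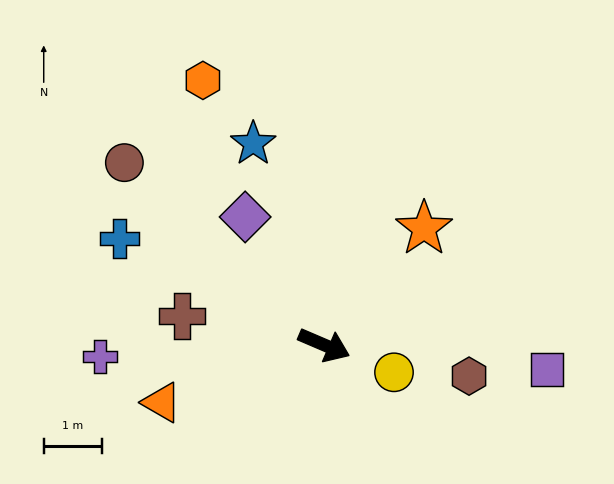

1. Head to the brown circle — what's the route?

turn left 161°, forward 4.7 m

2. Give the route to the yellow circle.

forward 1.3 m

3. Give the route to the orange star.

turn left 73°, forward 2.6 m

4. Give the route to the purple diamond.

turn left 145°, forward 2.6 m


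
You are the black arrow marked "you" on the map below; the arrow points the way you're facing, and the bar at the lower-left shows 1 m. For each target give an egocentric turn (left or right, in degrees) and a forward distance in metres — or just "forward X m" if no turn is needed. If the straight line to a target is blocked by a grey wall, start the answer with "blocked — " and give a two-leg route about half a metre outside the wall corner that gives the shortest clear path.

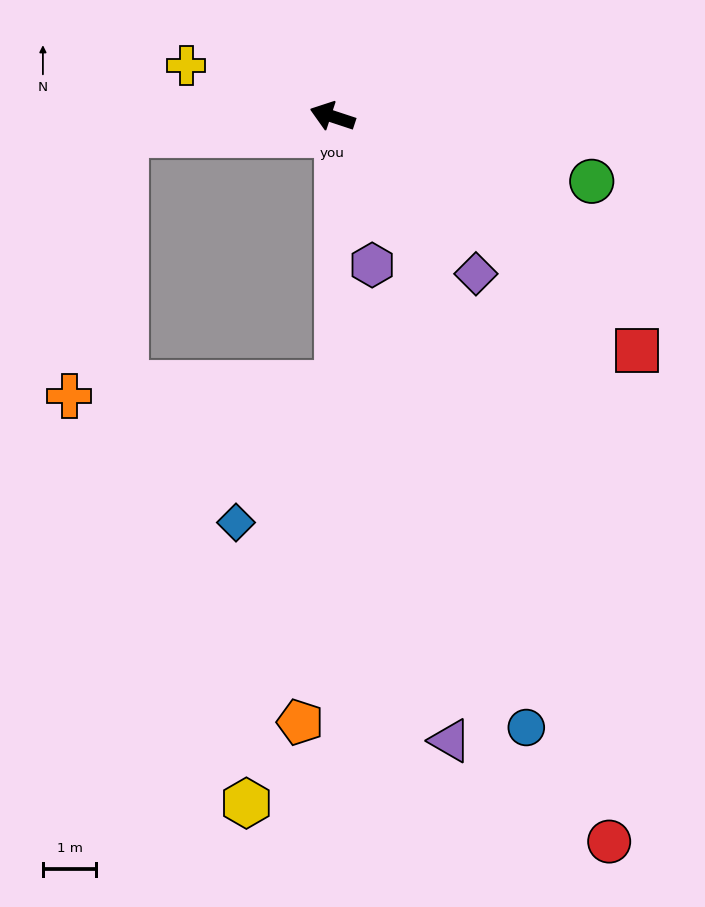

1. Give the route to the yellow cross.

forward 2.9 m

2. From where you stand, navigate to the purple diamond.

turn left 151°, forward 4.0 m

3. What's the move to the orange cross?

blocked — turn left 23°, forward 3.9 m, then turn left 73°, forward 5.0 m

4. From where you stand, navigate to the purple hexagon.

turn left 123°, forward 2.9 m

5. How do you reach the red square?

turn left 161°, forward 7.2 m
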